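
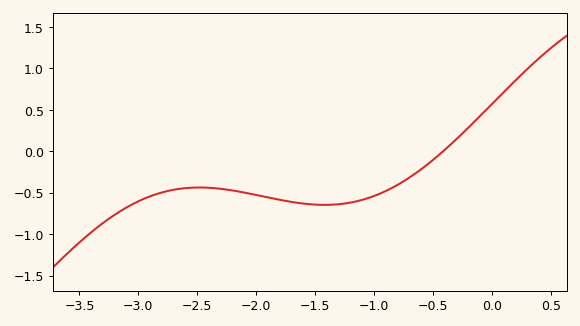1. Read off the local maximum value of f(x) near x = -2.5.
-0.45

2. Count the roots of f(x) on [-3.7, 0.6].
1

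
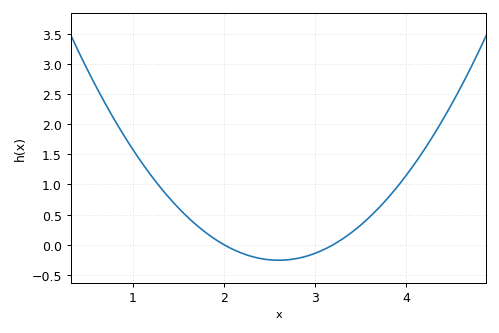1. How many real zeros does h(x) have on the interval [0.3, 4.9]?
2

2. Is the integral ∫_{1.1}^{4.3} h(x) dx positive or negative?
positive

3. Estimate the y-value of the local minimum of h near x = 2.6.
-0.25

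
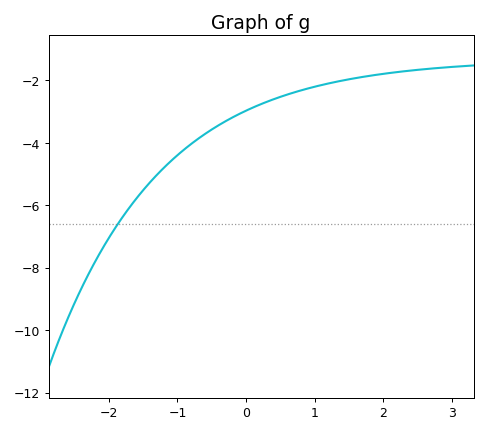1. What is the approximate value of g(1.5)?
-1.96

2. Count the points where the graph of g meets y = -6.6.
1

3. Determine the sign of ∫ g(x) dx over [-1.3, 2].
negative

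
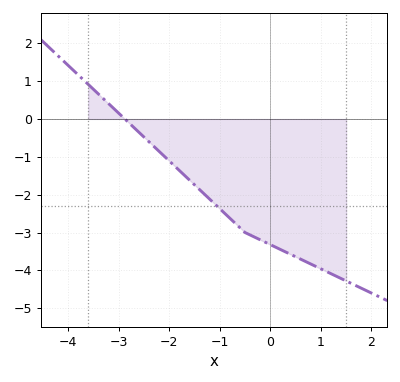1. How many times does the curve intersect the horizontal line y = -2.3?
1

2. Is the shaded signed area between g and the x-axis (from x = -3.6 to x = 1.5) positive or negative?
negative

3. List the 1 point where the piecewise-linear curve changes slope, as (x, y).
(-0.5, -3)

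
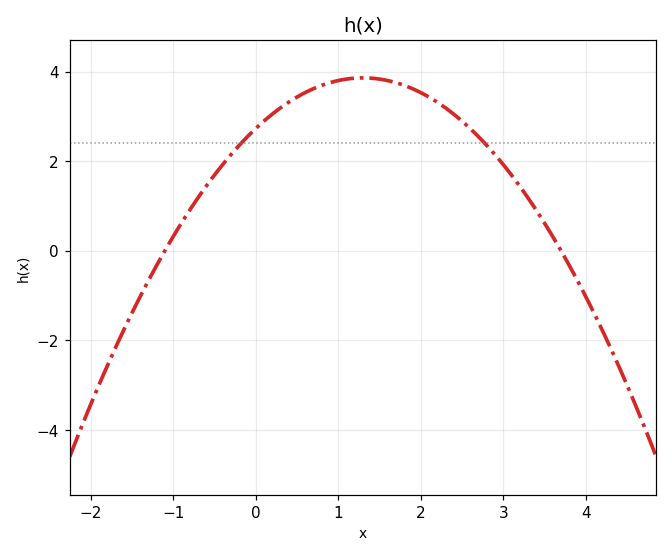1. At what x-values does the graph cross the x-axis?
-1.1, 3.7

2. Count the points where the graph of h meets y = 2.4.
2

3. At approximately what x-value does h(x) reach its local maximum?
1.3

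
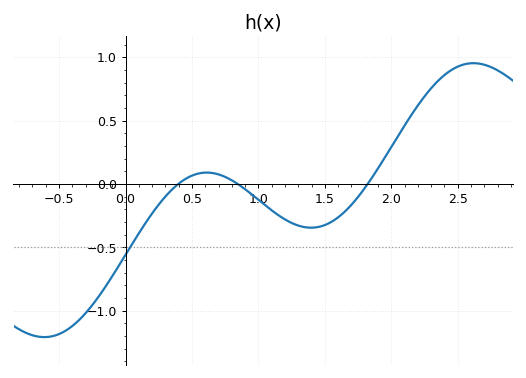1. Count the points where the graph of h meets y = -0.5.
1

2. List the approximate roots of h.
0.4, 0.8, 1.8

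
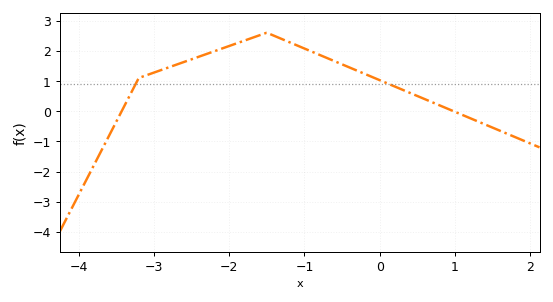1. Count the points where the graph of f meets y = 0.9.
2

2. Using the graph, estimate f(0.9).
0.1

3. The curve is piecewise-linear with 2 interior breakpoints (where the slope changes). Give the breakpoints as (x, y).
(-3.2, 1.1); (-1.5, 2.6)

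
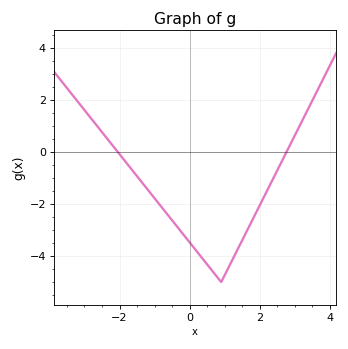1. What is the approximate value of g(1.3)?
-3.93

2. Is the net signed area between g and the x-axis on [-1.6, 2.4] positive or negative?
negative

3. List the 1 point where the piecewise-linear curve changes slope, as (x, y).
(0.9, -5)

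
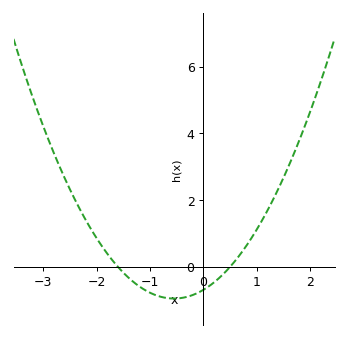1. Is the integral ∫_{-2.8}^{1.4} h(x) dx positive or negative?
positive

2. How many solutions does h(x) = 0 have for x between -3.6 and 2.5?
2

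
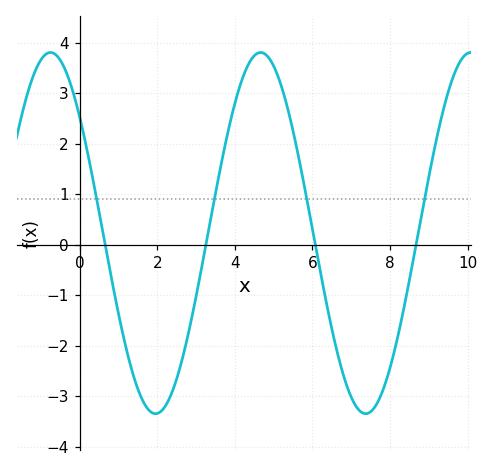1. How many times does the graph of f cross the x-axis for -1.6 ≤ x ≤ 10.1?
4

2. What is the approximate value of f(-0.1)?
2.8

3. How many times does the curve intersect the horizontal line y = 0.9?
4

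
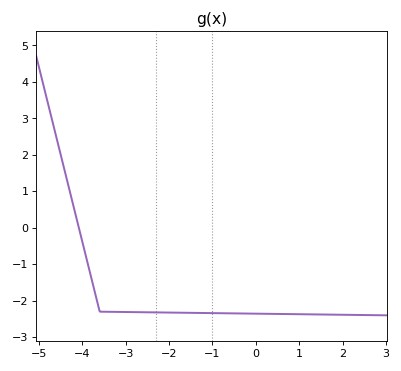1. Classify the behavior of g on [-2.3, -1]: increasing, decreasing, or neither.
decreasing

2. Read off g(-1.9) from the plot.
-2.33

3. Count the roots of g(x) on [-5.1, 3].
1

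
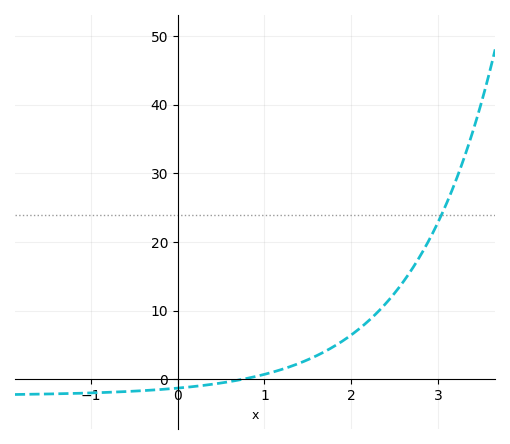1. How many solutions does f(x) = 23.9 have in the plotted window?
1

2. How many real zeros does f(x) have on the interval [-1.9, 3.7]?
1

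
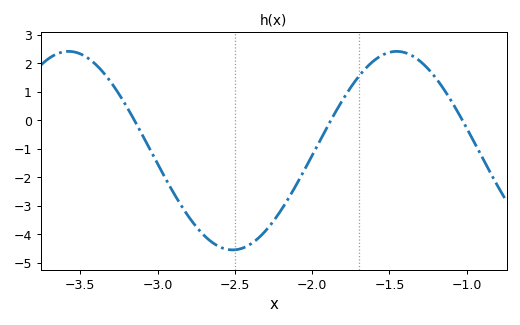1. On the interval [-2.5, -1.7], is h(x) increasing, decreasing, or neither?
increasing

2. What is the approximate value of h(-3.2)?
0.5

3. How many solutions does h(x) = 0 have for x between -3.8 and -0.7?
3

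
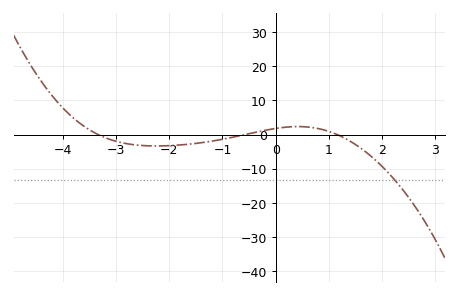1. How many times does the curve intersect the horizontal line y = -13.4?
1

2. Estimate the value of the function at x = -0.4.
1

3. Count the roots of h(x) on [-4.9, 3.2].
3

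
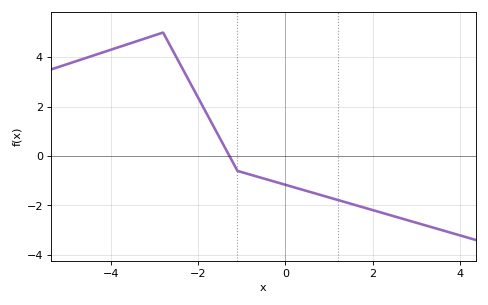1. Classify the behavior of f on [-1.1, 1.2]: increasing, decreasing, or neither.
decreasing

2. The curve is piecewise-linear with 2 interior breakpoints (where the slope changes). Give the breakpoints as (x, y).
(-2.8, 5); (-1.1, -0.6)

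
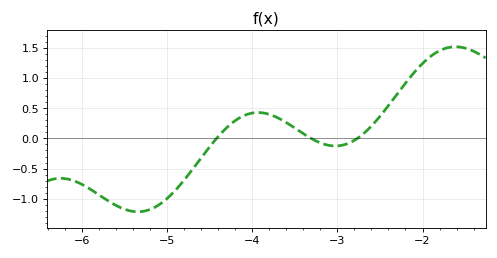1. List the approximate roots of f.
-4.42, -3.31, -2.76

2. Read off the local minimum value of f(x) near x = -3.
-0.125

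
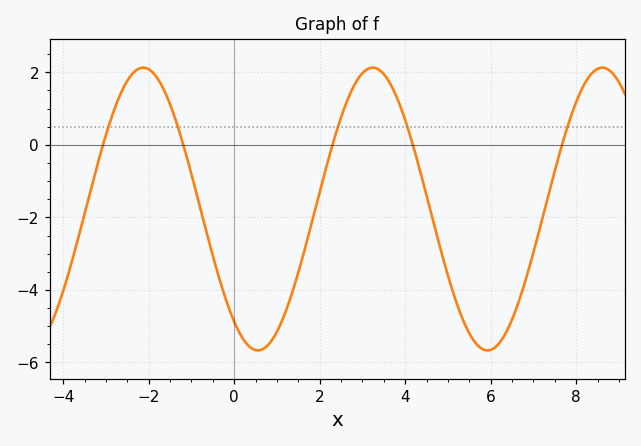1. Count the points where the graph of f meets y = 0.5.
5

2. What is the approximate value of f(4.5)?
-1.39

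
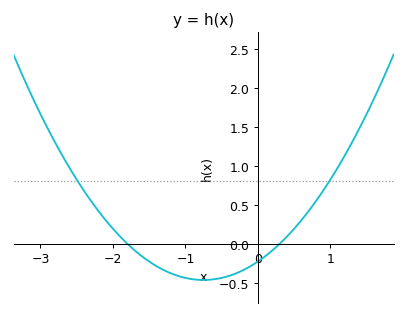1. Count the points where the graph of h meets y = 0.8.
2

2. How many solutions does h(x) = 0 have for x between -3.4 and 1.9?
2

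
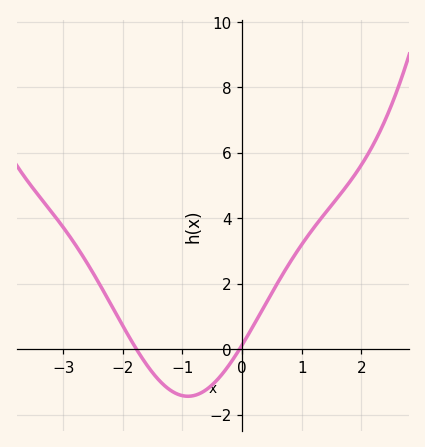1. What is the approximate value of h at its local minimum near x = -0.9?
-1.4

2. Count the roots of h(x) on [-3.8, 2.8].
2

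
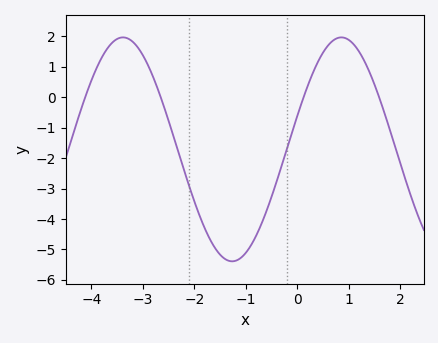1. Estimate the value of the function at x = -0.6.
-3.75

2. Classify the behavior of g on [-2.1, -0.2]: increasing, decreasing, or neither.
neither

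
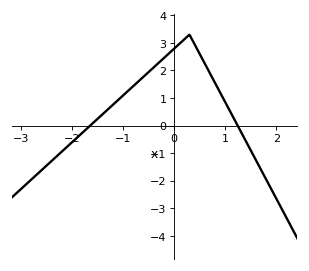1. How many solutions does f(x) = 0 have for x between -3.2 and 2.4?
2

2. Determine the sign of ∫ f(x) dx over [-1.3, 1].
positive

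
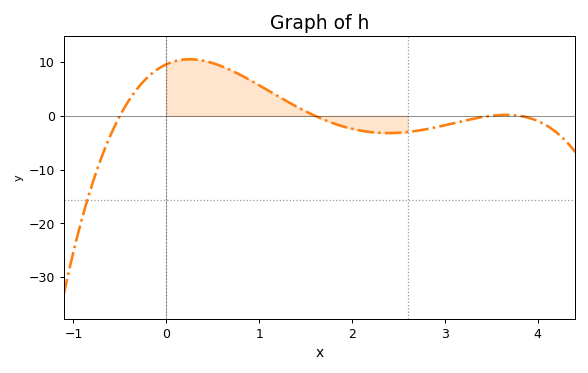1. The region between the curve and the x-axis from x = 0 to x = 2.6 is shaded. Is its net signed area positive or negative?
positive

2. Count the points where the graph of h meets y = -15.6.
1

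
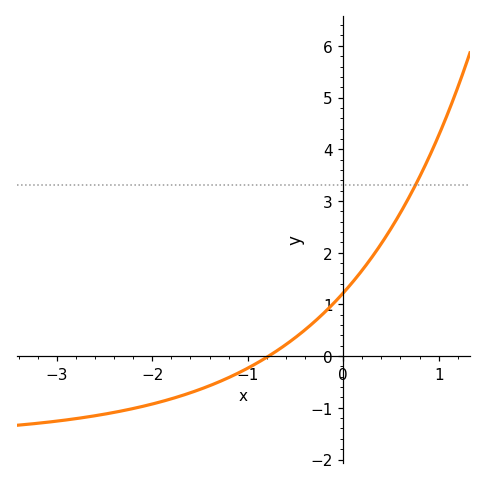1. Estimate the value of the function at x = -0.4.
0.508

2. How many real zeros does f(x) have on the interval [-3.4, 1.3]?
1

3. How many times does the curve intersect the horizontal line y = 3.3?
1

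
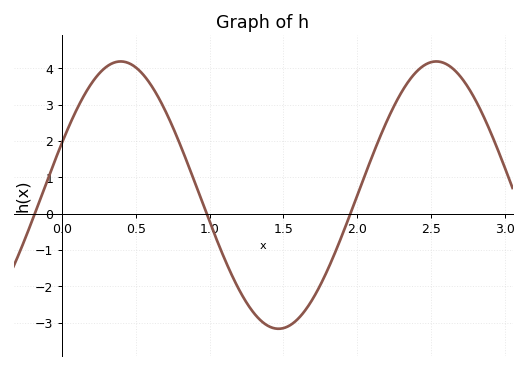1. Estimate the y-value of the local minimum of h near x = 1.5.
-3.17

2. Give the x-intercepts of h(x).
-0.183, 0.98, 1.95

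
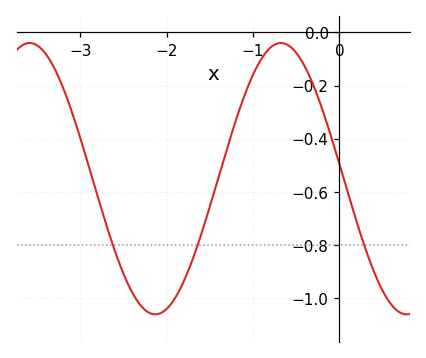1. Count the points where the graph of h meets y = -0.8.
3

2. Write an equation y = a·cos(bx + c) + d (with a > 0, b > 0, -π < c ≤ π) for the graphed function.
y = 0.51cos(2.16x + 1.46) - 0.55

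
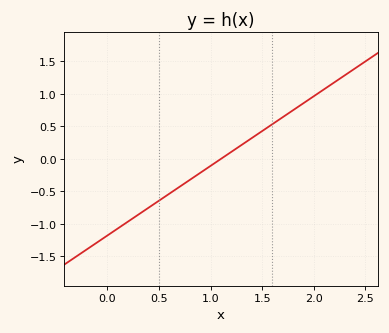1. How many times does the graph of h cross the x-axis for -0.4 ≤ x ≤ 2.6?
1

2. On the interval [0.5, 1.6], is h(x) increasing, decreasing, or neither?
increasing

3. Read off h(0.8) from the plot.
-0.321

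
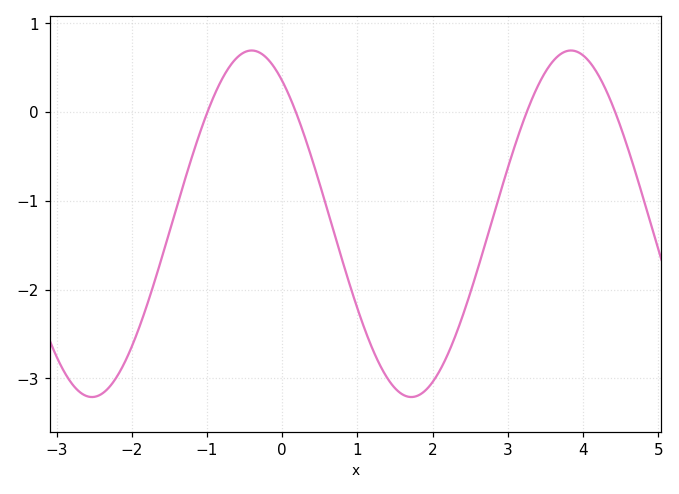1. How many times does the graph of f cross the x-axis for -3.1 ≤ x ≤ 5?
4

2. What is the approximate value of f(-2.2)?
-2.98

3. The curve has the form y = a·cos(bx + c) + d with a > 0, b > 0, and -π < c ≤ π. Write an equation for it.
y = 1.95cos(1.48x + 0.6) - 1.26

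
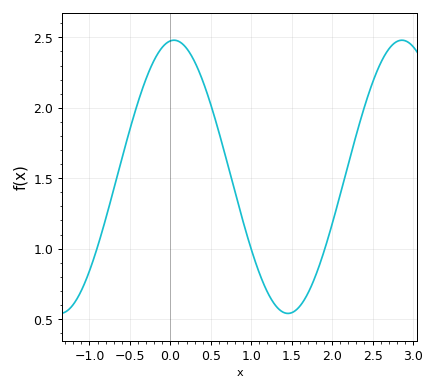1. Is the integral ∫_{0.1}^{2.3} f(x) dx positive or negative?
positive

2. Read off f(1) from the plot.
0.996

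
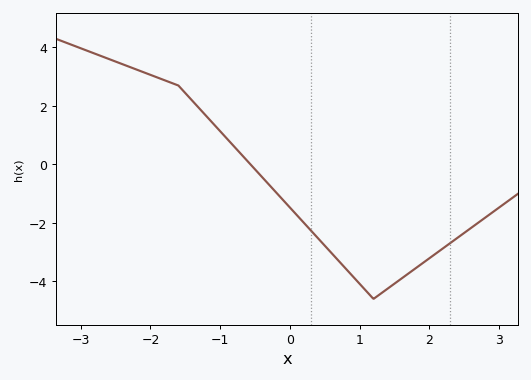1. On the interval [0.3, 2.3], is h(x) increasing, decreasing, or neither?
neither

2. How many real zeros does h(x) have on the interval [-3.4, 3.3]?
1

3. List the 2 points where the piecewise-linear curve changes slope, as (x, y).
(-1.6, 2.7); (1.2, -4.6)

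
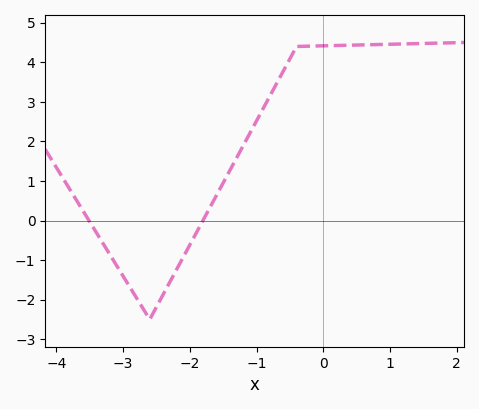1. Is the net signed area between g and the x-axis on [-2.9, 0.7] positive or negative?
positive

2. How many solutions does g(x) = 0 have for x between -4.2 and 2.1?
2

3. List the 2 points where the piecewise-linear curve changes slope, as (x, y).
(-2.6, -2.5); (-0.4, 4.4)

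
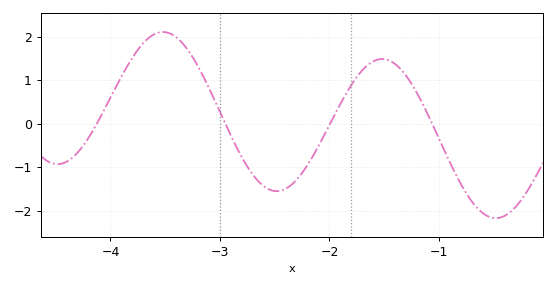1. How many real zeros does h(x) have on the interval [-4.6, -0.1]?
4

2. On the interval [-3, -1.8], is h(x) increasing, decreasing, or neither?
neither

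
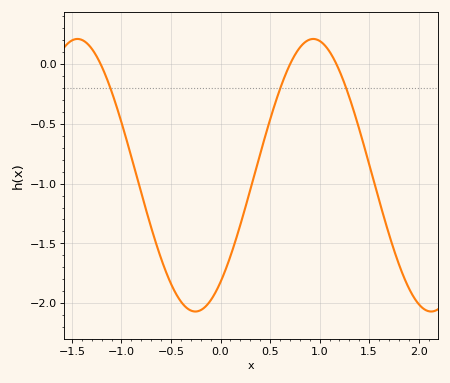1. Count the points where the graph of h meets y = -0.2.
3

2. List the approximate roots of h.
-1.21, 0.702, 1.17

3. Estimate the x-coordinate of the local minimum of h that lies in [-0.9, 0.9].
-0.254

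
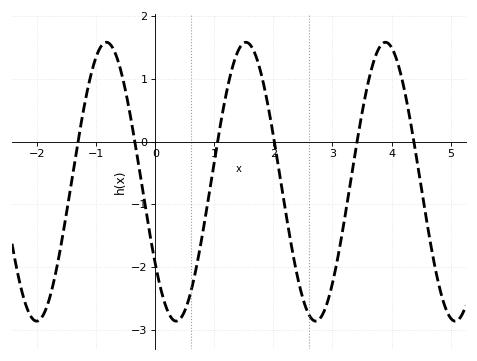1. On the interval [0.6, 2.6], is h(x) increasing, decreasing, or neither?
neither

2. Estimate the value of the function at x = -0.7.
1.5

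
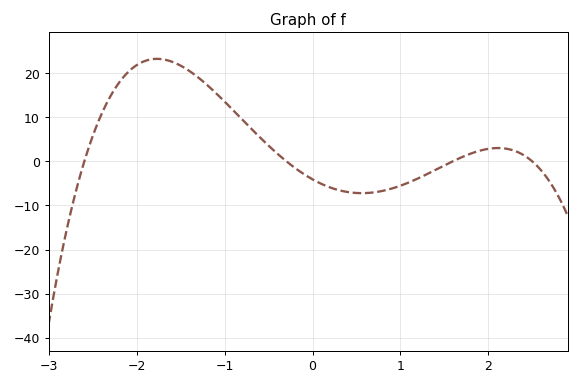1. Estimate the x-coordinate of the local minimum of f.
0.6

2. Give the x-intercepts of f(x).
-2.6, -0.3, 1.6, 2.5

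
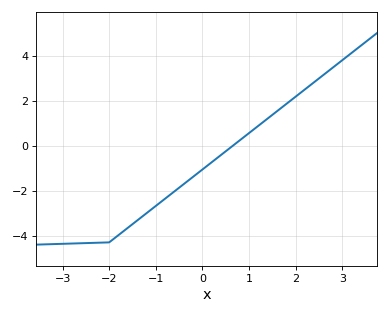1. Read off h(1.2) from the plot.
0.8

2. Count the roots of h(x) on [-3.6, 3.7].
1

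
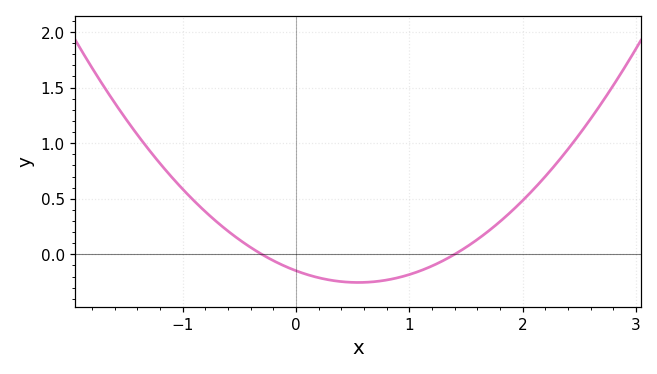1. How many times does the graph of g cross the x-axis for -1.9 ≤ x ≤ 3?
2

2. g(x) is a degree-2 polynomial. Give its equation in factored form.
y = 0.35(x + 0.3)(x - 1.4)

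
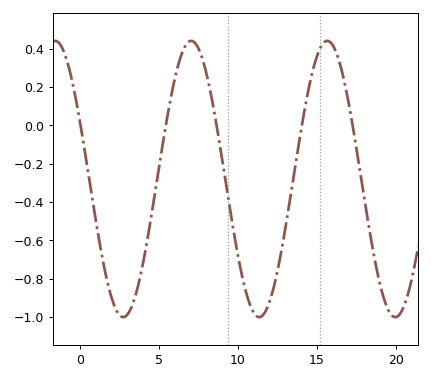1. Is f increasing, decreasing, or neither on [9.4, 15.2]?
neither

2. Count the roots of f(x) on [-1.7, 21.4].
5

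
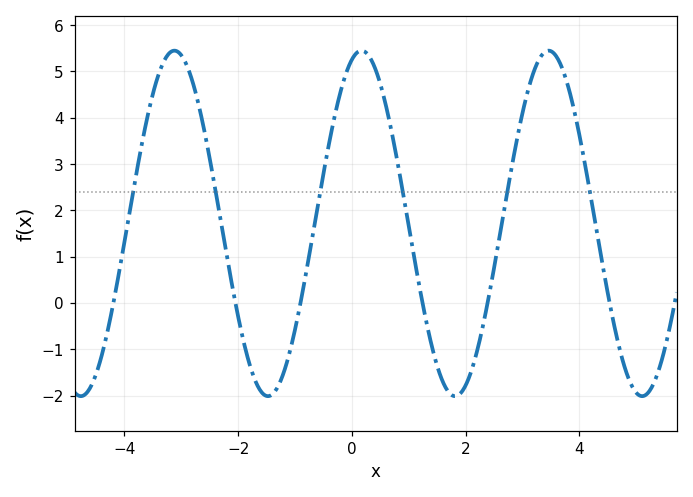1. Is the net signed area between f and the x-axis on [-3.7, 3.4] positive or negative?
positive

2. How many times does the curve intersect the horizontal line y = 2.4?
6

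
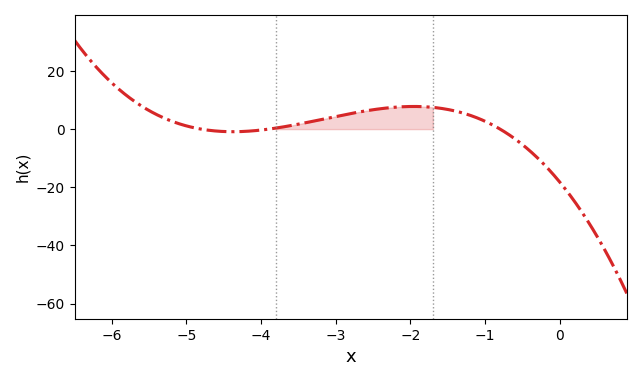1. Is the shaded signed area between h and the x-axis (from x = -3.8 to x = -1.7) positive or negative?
positive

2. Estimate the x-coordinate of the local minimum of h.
-4.38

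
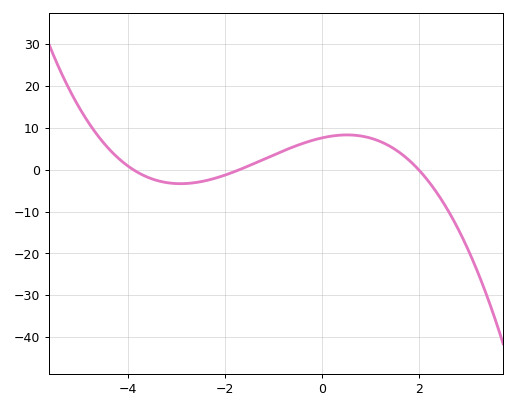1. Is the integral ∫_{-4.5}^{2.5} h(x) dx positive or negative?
positive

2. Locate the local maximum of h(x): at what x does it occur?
0.6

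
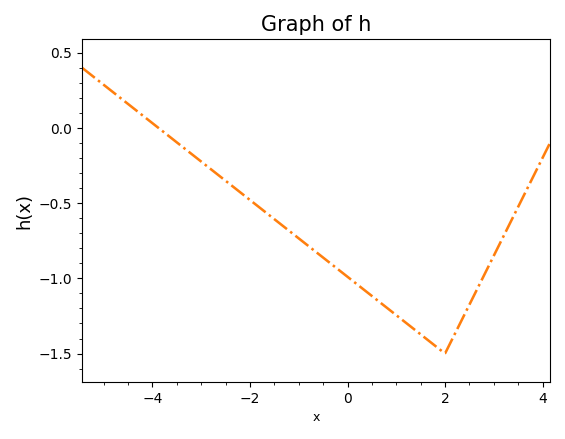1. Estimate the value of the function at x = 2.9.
-0.915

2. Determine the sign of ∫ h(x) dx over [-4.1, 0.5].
negative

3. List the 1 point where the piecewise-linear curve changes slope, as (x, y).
(2, -1.5)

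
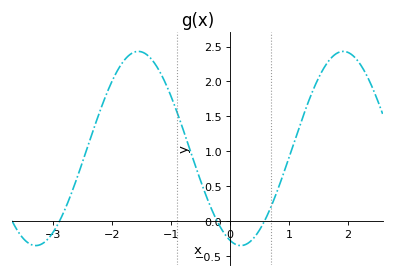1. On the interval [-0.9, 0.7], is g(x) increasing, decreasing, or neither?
neither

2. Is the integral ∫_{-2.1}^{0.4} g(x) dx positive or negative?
positive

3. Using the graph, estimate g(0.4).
-0.25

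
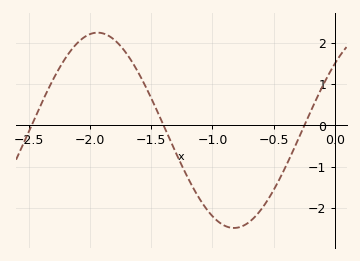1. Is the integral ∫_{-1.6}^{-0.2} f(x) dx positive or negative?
negative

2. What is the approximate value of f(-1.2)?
-1.27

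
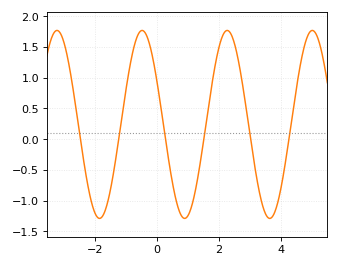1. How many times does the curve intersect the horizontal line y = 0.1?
6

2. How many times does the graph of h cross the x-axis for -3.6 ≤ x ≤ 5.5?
6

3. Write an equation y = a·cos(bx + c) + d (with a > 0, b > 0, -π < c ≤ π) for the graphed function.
y = 1.53cos(2.29x + 1.09) + 0.24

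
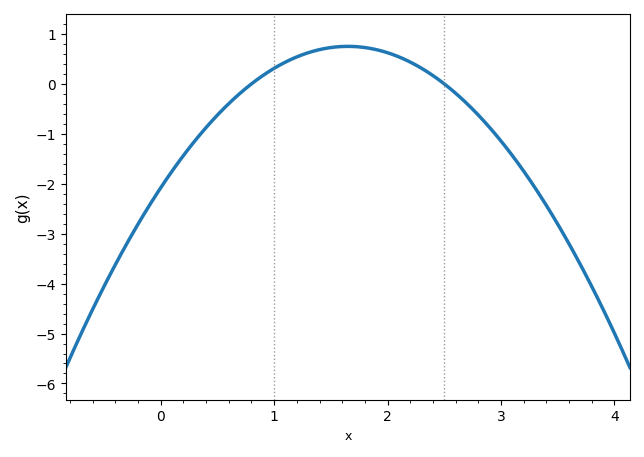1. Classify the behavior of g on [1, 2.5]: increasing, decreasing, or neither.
neither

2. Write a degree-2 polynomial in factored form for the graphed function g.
y = -1.04(x - 0.8)(x - 2.5)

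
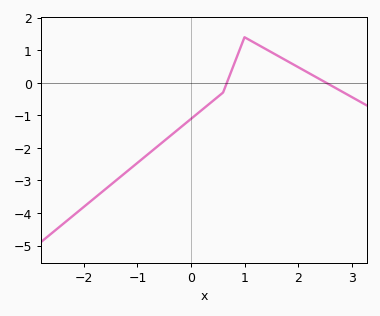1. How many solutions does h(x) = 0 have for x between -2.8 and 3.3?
2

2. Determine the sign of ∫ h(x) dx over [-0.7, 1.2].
negative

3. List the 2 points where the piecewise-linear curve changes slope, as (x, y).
(0.6, -0.3); (1, 1.4)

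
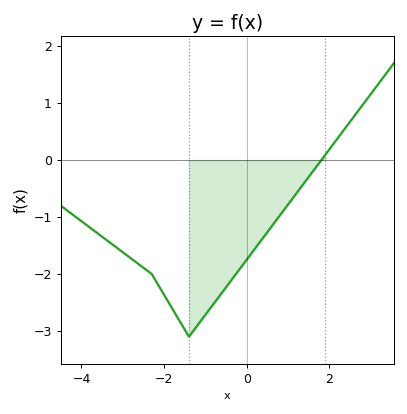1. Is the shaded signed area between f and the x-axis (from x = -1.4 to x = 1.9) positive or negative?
negative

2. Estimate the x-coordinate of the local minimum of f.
-1.4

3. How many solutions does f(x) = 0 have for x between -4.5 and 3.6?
1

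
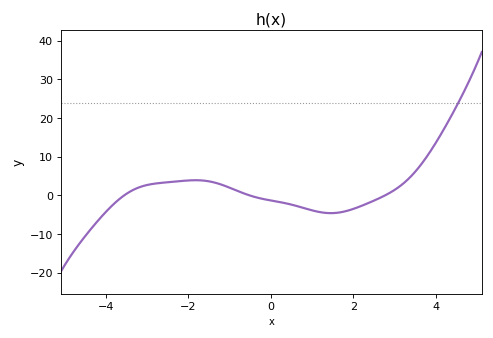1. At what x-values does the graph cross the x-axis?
-3.6, -0.6, 2.8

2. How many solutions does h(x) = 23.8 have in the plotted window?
1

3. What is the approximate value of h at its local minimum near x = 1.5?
-5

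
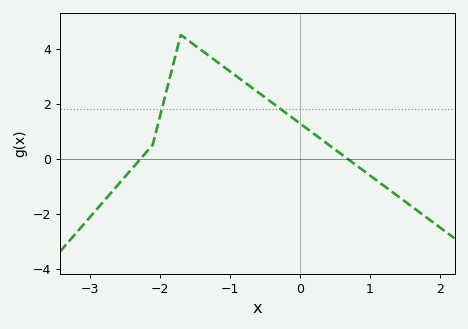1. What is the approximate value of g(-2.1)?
0.4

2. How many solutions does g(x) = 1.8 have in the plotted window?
2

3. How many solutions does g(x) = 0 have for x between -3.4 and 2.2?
2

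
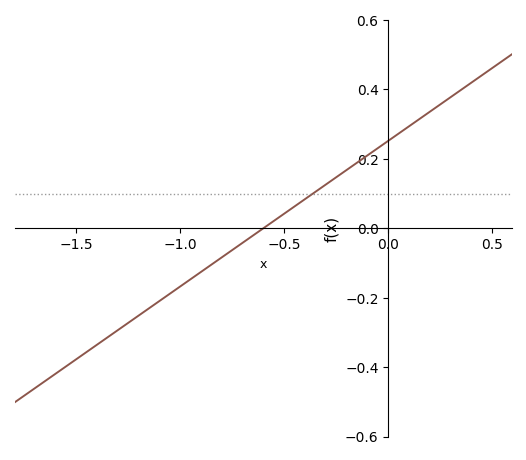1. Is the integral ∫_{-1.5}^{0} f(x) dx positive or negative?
negative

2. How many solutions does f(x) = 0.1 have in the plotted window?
1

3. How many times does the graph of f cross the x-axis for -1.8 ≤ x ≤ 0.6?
1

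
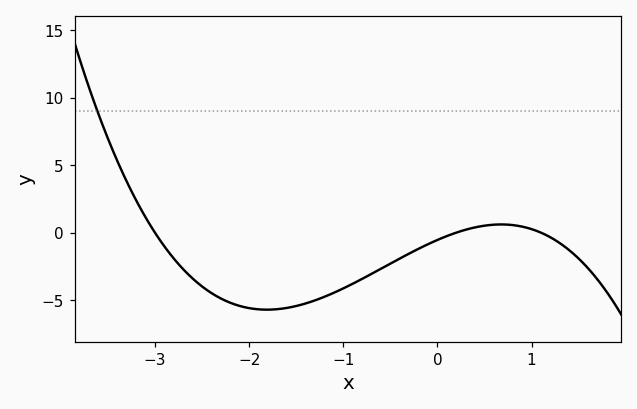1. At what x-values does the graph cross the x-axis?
-3, 0.2, 1.1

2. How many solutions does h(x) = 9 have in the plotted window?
1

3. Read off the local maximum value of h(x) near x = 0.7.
0.608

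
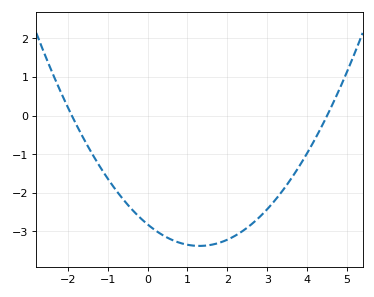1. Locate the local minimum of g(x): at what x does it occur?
1.3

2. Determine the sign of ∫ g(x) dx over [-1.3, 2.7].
negative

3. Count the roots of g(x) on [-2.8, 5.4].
2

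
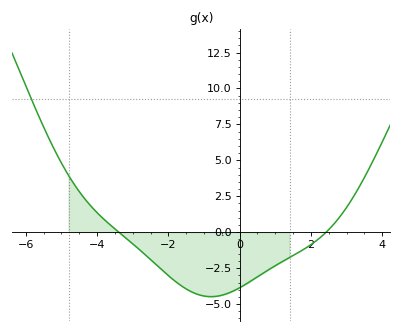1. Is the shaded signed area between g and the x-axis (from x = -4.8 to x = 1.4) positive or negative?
negative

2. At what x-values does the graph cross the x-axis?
-3.39, 2.43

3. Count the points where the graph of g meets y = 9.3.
1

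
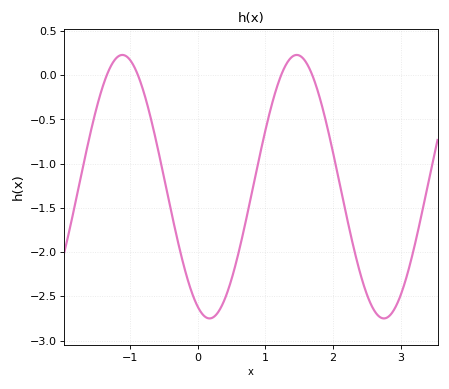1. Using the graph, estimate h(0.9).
-0.95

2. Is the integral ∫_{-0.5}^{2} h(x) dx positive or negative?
negative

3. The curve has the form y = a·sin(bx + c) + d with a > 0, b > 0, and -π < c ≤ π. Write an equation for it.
y = 1.49sin(2.4x - 2) - 1.26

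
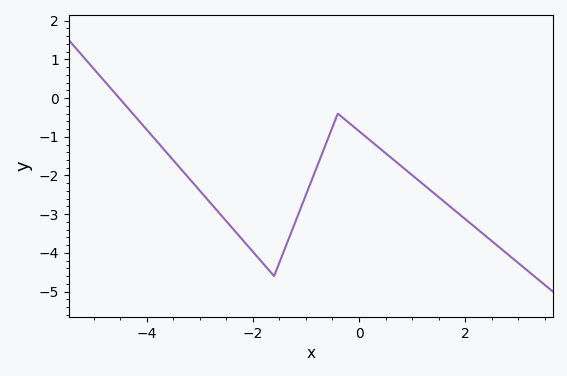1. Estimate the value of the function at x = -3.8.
-1.1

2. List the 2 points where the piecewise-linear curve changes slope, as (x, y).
(-1.6, -4.6); (-0.4, -0.4)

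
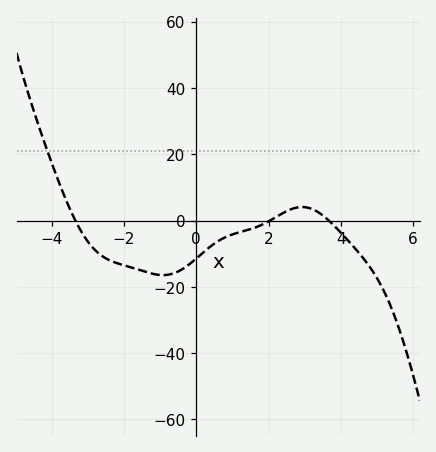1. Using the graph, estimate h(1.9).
-0.793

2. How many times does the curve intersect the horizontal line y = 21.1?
1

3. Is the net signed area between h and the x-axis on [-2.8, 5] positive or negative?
negative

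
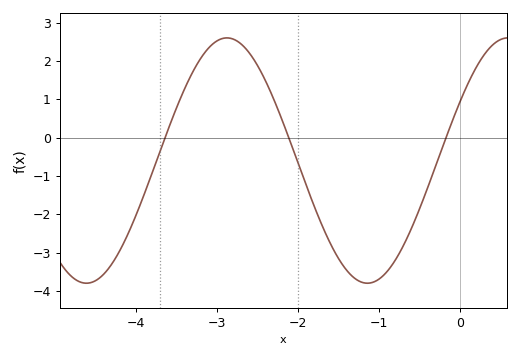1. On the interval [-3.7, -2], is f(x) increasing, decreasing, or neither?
neither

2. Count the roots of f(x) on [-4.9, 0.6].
3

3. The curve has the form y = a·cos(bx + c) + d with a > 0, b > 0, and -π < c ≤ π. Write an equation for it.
y = 3.2cos(1.81x - 1.07) - 0.6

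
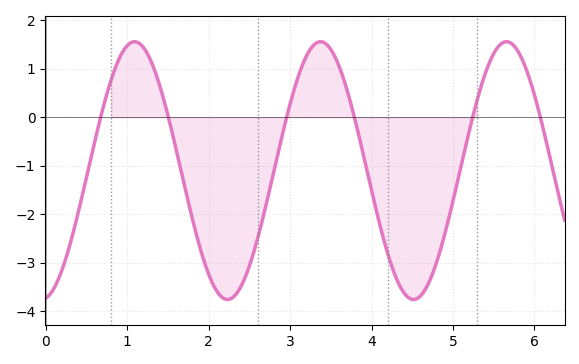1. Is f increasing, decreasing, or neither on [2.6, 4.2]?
neither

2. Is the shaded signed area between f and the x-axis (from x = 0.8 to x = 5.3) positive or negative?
negative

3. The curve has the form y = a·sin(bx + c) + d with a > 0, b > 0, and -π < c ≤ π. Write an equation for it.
y = 2.66sin(2.75x - 1.42) - 1.1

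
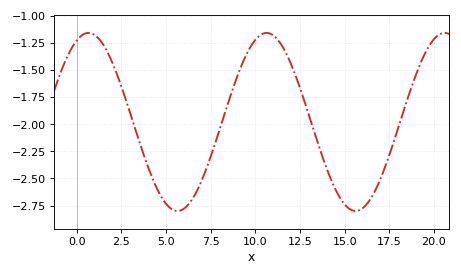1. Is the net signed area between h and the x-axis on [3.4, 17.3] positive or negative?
negative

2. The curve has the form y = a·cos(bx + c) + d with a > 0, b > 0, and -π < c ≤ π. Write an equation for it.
y = 0.82cos(0.63x - 0.412) - 1.98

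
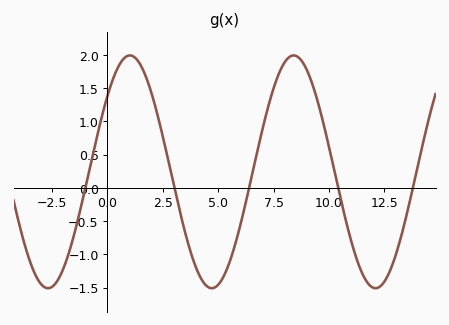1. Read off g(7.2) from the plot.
1.15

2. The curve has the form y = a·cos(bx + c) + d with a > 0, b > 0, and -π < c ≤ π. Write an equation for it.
y = 1.75cos(0.85x - 0.86) + 0.24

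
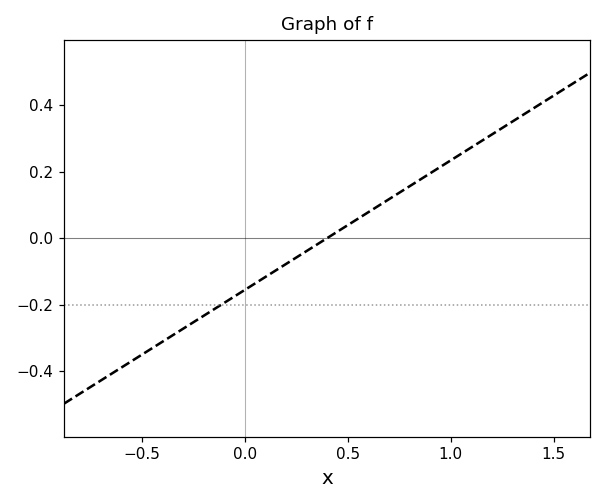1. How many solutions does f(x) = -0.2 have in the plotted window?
1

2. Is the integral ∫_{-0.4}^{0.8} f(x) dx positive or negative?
negative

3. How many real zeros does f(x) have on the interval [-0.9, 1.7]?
1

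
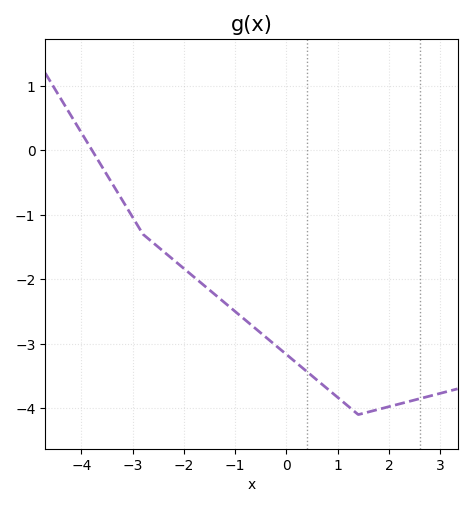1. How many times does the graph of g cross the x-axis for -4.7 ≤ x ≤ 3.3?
1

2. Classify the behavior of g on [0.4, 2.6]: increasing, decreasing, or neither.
neither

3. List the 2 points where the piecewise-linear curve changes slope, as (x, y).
(-2.8, -1.3); (1.4, -4.1)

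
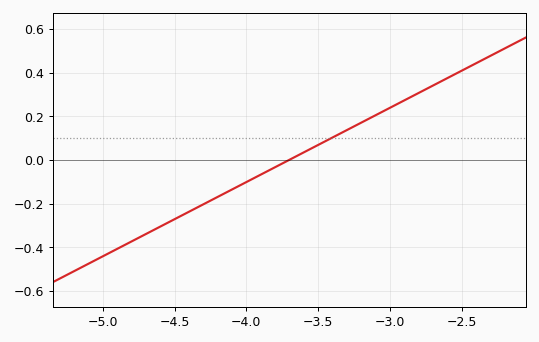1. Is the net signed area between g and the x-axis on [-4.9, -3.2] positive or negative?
negative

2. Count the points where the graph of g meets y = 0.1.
1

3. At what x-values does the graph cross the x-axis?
-3.7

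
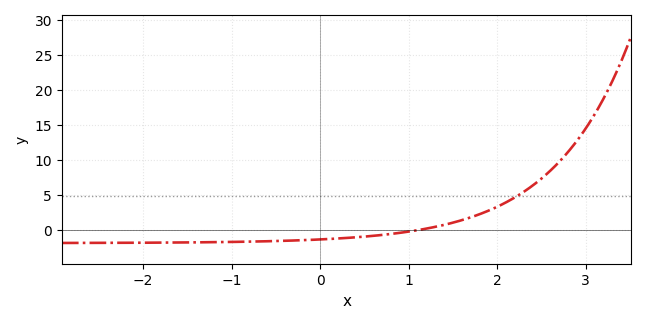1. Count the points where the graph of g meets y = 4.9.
1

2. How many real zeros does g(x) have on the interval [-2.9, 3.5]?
1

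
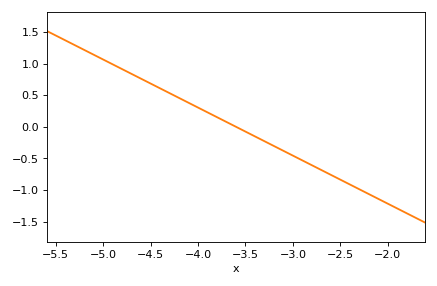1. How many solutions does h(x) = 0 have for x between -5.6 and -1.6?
1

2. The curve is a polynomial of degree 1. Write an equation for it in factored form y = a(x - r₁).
y = -0.76(x + 3.6)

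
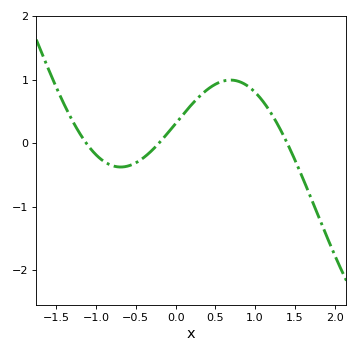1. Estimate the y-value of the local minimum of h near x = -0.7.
-0.4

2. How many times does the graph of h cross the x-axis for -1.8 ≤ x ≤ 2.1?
3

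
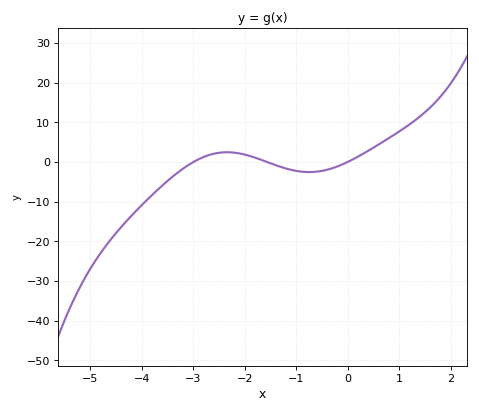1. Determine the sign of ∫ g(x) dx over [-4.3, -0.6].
negative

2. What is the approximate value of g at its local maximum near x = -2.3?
2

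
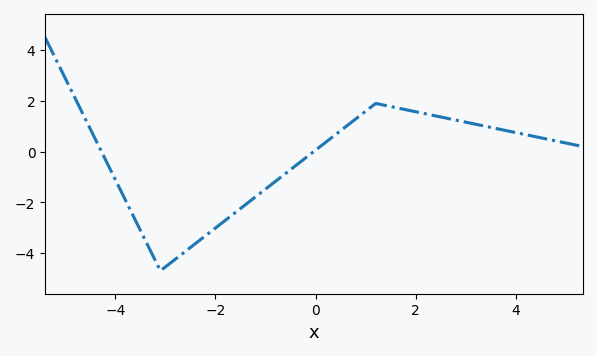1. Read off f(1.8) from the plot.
1.6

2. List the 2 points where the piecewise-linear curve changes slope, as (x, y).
(-3.1, -4.7); (1.2, 1.9)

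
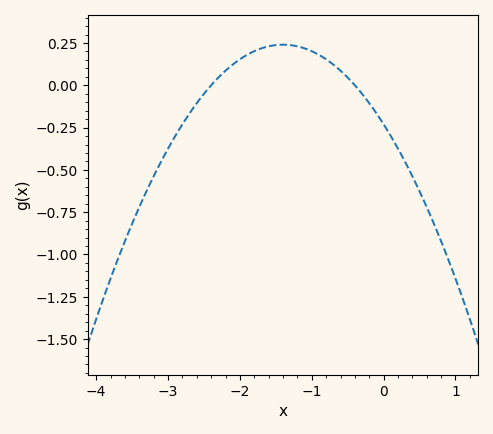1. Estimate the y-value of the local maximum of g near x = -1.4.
0.25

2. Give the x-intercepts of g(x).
-2.4, -0.4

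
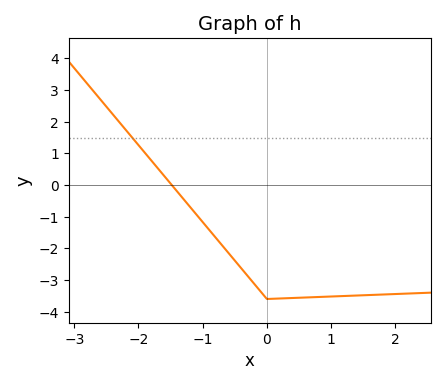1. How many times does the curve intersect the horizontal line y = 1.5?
1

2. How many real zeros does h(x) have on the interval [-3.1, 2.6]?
1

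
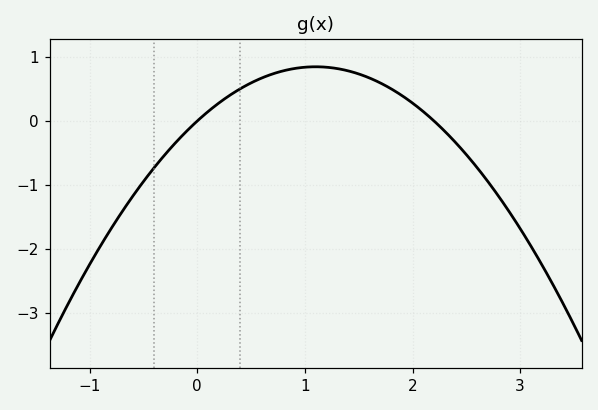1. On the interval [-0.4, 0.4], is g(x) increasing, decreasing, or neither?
increasing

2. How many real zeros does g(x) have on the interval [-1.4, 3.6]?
2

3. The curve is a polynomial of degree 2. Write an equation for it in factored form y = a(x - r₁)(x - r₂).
y = -0.7(x - 0)(x - 2.2)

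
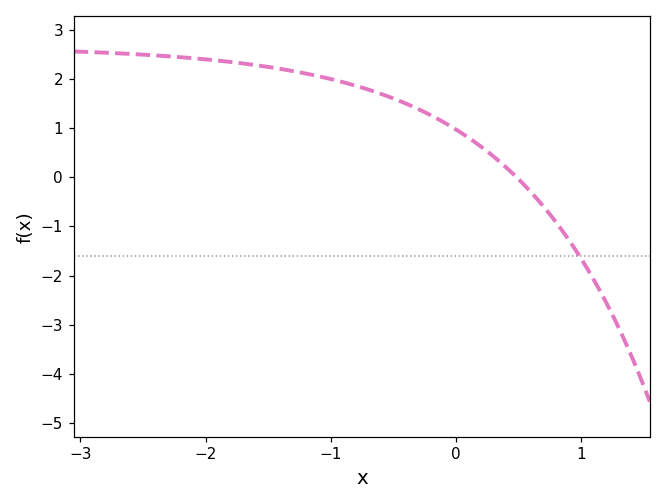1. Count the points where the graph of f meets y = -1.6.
1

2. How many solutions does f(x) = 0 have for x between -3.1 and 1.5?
1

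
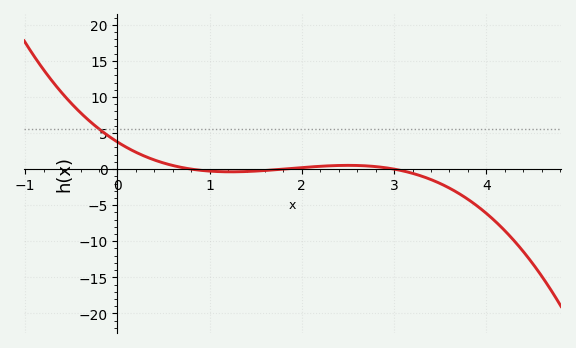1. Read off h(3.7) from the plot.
-3.5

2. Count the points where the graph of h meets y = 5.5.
1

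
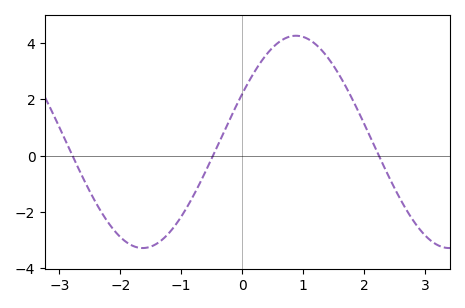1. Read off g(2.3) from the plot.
-0.2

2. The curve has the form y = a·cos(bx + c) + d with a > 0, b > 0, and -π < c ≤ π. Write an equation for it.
y = 3.78cos(1.2x - 1.1) + 0.49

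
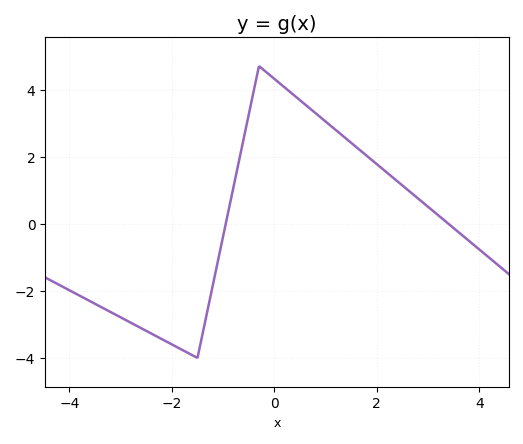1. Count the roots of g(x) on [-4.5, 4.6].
2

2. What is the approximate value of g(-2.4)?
-3.27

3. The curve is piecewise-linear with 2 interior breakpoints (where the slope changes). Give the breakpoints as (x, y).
(-1.5, -4); (-0.3, 4.7)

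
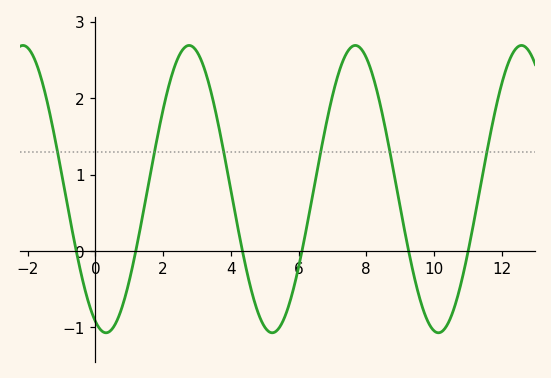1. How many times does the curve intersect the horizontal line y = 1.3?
6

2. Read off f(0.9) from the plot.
-0.6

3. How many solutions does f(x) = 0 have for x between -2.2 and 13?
6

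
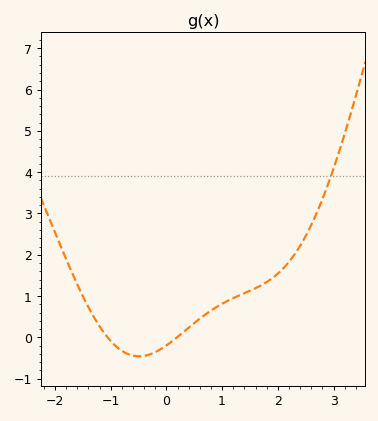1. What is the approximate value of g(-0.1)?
-0.3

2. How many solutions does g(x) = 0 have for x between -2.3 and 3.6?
2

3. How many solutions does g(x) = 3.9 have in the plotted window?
1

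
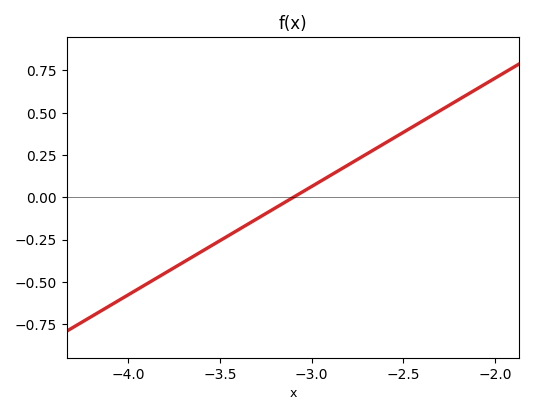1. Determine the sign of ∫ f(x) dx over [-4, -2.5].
negative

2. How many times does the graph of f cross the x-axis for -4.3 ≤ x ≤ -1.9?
1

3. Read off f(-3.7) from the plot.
-0.384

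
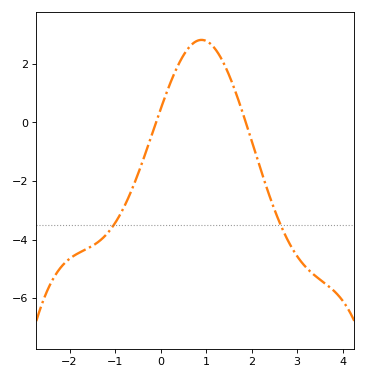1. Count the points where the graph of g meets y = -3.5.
2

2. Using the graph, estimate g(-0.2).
-0.4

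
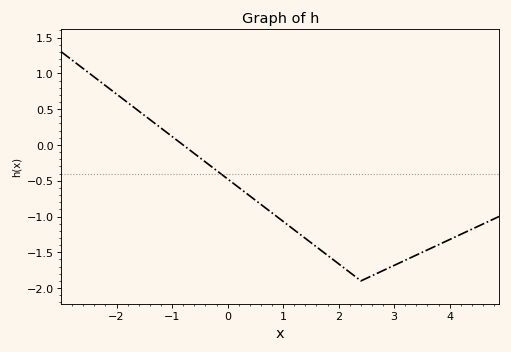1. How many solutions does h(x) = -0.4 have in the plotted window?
1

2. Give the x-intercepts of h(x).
-0.803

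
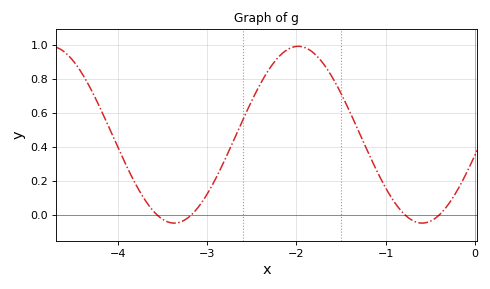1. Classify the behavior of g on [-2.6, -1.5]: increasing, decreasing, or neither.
neither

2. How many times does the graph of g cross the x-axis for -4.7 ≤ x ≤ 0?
4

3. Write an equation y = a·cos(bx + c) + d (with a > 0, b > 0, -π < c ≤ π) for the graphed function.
y = 0.52cos(2.26x - 1.81) + 0.47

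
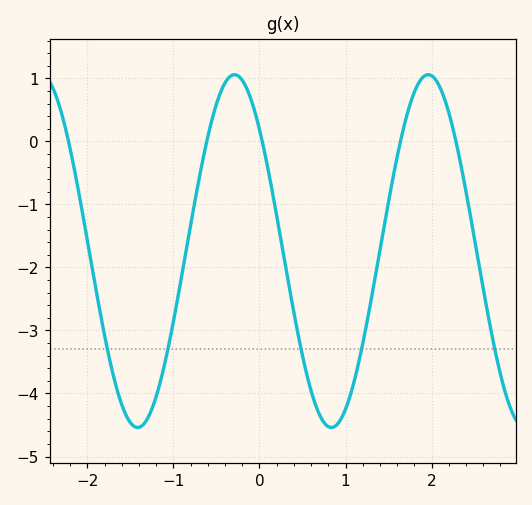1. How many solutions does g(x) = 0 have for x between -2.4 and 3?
5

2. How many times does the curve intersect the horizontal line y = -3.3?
5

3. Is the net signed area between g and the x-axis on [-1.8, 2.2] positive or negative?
negative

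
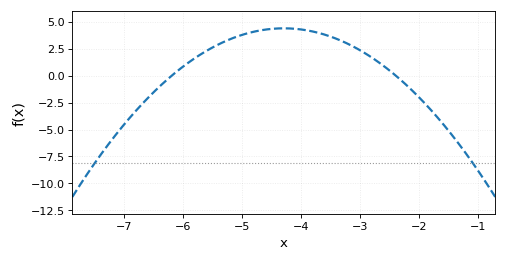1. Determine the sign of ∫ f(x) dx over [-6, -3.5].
positive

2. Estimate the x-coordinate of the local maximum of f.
-4.3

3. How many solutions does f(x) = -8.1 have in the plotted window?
2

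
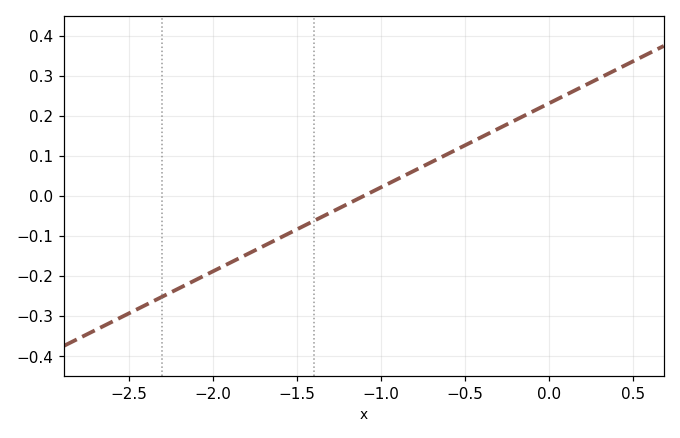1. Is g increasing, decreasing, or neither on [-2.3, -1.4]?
increasing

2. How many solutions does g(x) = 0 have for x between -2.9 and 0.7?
1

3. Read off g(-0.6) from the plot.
0.1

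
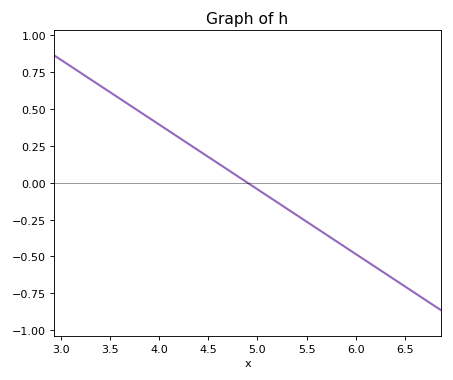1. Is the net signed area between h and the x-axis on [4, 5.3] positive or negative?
positive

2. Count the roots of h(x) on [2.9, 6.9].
1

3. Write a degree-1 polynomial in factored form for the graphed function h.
y = -0.44(x - 4.9)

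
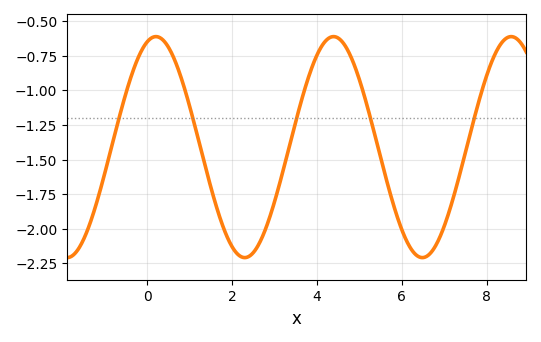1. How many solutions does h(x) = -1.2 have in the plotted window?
5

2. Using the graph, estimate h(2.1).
-2.18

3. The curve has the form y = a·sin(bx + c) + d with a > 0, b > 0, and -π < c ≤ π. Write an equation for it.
y = 0.8sin(1.5x + 1.3) - 1.41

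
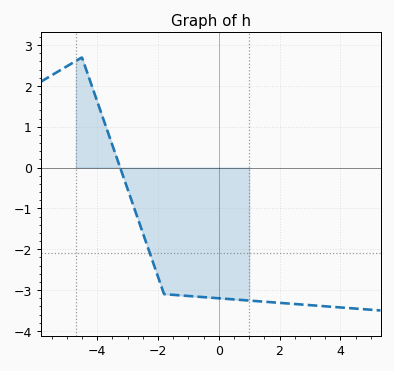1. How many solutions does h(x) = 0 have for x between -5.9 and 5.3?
1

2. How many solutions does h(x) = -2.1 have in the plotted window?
1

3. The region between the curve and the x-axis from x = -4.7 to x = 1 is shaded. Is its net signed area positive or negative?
negative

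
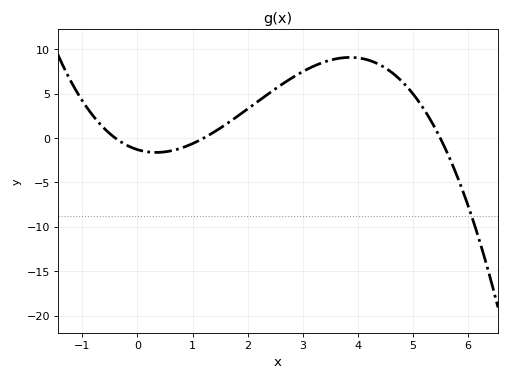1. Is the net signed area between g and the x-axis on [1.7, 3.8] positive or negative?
positive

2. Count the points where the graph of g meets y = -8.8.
1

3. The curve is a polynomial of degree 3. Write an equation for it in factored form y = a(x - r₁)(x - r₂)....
y = -0.49(x + 0.4)(x - 1.2)(x - 5.5)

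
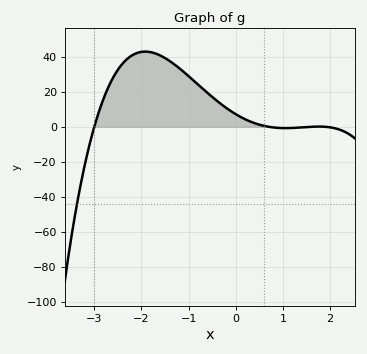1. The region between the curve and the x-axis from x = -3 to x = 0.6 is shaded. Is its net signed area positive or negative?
positive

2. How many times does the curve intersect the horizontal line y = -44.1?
1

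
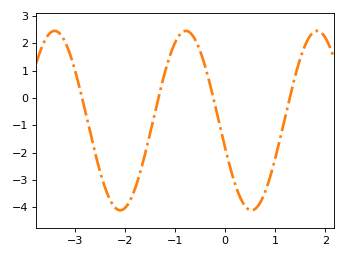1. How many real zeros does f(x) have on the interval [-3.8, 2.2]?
4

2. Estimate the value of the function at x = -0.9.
2.32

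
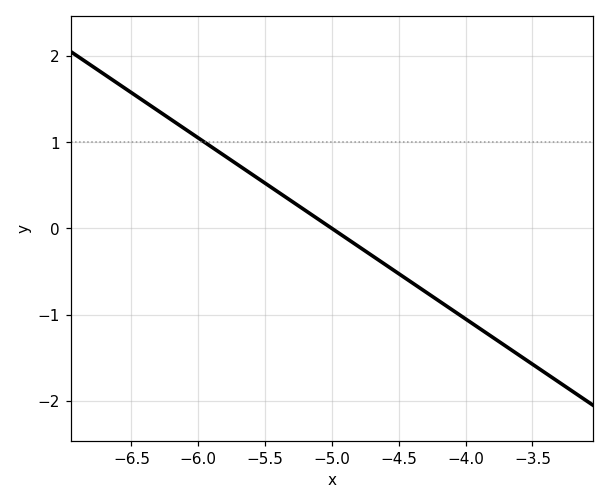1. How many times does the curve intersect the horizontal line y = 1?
1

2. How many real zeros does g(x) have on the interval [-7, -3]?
1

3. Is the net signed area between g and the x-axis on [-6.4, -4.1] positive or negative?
positive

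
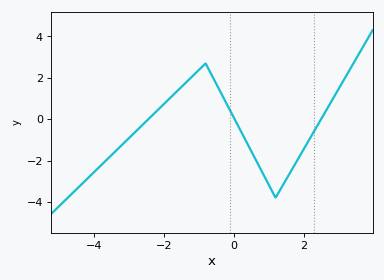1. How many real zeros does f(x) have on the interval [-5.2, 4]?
3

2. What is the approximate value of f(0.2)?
-0.6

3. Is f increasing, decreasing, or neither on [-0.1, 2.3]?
neither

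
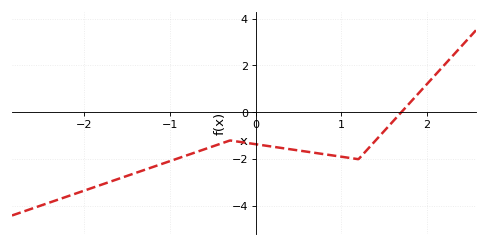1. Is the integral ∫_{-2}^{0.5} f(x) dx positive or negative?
negative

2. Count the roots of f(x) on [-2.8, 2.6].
1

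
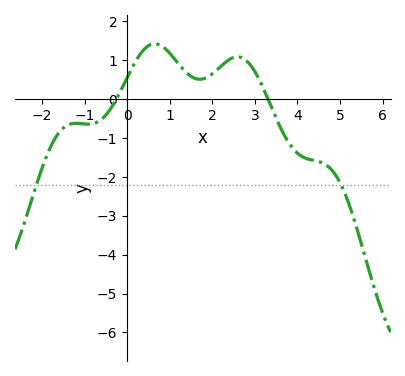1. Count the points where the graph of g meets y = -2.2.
2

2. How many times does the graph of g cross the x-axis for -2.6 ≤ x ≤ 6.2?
2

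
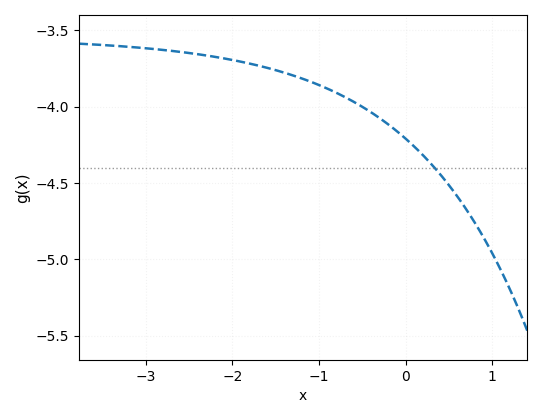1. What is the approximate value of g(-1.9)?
-3.7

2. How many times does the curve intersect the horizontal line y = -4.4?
1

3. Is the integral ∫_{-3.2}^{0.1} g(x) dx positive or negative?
negative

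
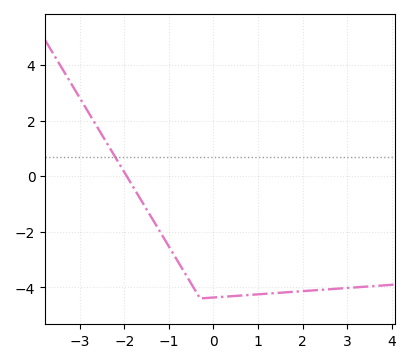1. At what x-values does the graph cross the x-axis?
-1.94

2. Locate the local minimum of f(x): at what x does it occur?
-0.299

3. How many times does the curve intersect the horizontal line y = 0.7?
1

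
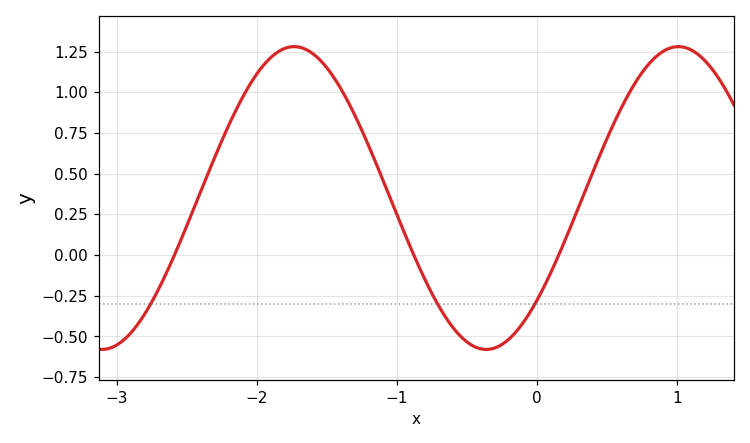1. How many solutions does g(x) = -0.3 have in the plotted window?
3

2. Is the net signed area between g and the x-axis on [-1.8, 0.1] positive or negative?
positive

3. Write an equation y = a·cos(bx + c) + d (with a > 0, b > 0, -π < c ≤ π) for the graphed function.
y = 0.93cos(2.29x - 2.31) + 0.35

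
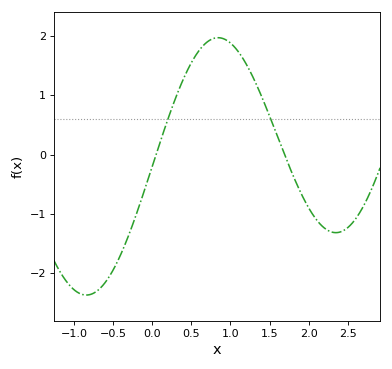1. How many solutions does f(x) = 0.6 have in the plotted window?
2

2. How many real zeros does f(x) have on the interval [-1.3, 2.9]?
2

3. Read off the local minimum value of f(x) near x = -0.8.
-2.4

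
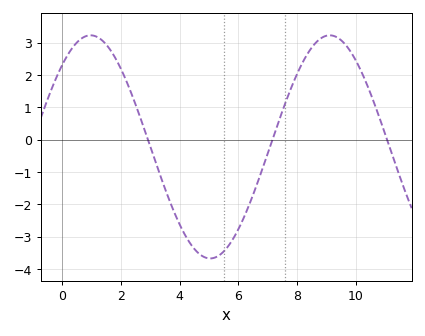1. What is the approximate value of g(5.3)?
-3.6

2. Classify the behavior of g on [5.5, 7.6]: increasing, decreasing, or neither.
increasing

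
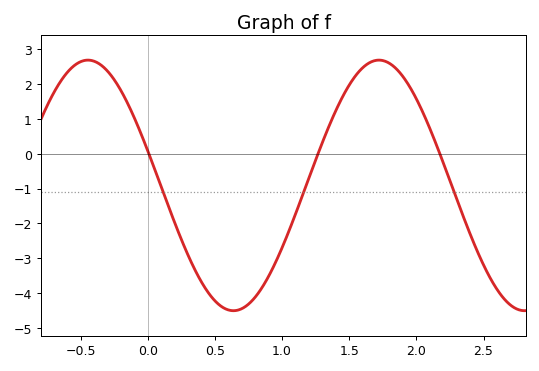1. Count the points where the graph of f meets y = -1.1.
3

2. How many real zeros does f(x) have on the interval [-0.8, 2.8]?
3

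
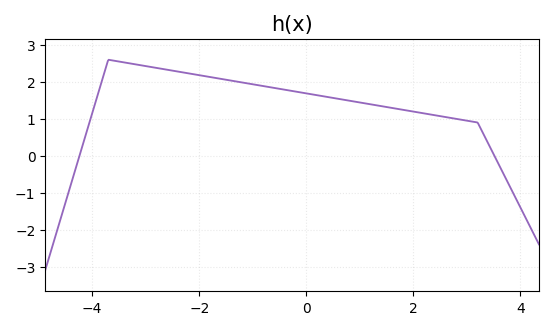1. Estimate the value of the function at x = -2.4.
2.28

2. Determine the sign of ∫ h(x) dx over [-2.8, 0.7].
positive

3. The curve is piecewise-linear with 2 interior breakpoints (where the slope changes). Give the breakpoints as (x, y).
(-3.7, 2.6); (3.2, 0.9)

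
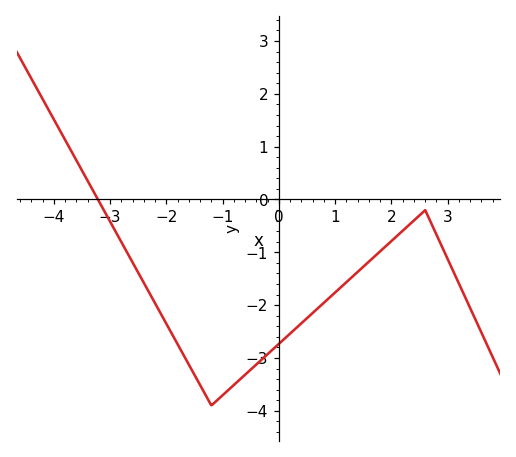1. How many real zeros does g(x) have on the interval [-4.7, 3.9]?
1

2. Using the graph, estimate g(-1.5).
-3.32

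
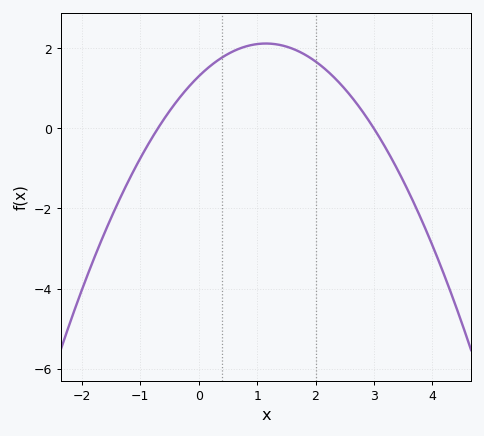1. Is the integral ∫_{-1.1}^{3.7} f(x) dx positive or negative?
positive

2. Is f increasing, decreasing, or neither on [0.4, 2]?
neither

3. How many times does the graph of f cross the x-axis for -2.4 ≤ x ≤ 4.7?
2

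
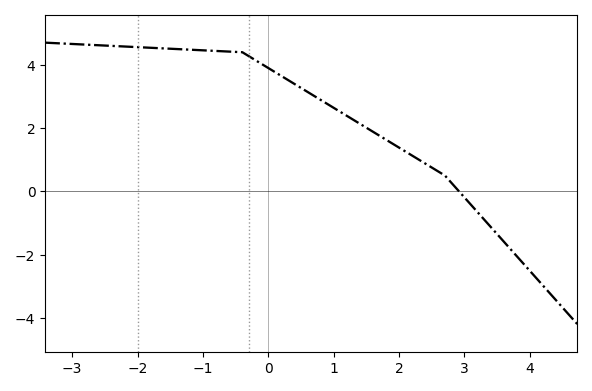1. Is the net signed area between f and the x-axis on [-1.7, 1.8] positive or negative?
positive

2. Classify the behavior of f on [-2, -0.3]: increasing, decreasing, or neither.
decreasing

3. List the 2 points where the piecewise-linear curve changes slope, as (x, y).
(-0.4, 4.4); (2.7, 0.5)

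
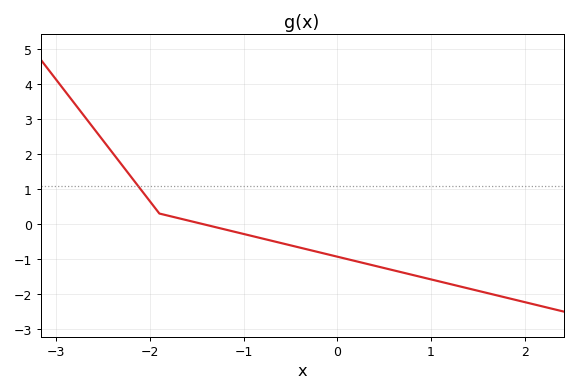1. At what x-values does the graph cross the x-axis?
-1.44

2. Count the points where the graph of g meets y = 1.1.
1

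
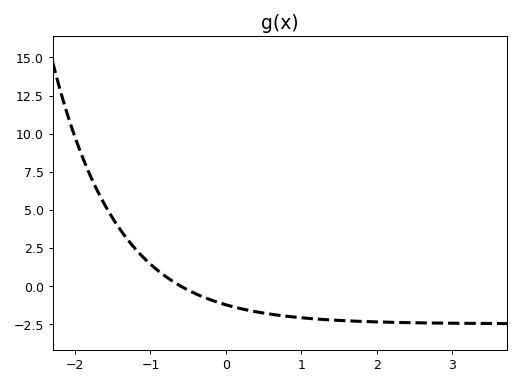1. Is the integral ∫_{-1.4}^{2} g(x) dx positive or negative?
negative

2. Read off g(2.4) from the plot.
-2.38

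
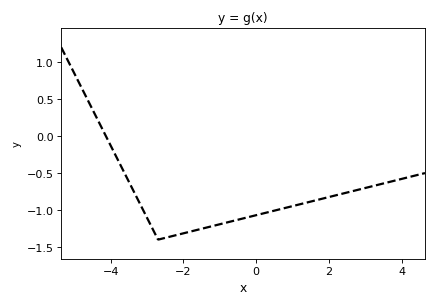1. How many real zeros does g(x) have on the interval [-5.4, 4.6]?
1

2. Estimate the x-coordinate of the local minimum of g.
-2.6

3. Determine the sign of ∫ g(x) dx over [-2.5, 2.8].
negative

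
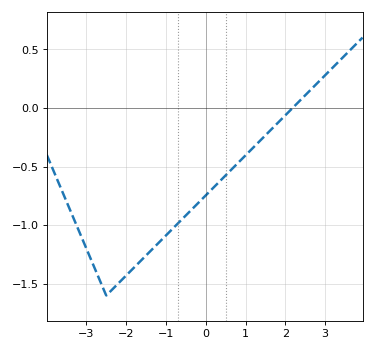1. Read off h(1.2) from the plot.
-0.336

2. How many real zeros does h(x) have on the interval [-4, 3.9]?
1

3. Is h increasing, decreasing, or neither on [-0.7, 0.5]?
increasing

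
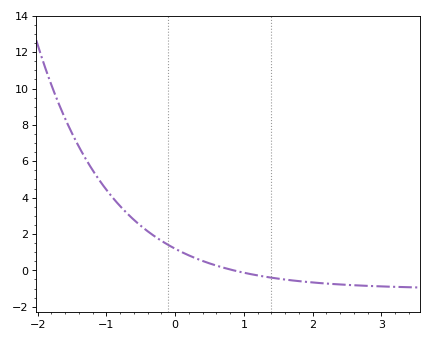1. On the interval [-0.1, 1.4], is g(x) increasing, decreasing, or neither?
decreasing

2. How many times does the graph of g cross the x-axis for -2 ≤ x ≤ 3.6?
1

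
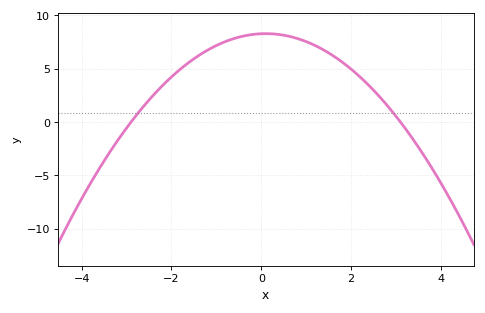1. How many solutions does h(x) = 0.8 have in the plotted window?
2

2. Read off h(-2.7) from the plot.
1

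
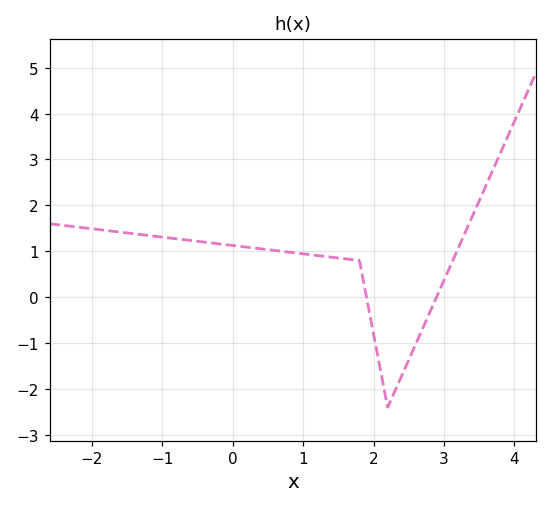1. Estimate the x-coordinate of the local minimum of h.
2.2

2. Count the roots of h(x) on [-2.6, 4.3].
2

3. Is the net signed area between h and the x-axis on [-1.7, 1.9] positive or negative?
positive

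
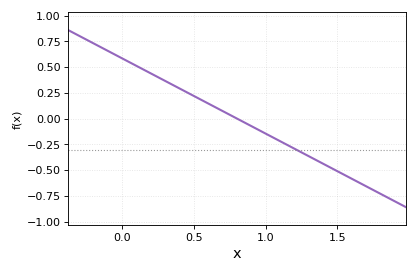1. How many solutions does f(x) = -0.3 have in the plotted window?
1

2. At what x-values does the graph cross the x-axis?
0.8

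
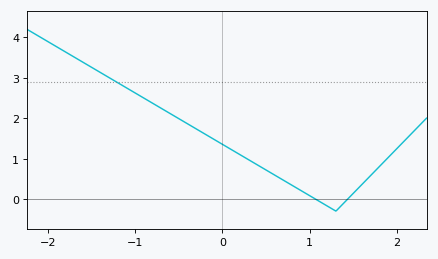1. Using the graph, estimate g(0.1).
1.2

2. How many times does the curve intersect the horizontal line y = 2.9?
1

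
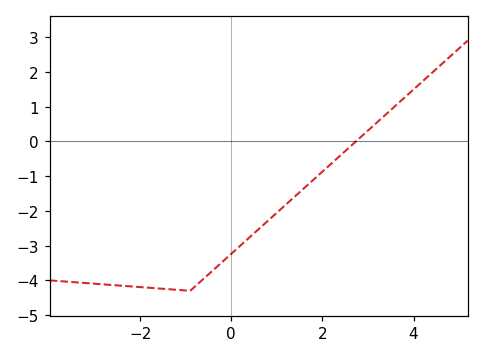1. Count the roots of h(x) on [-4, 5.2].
1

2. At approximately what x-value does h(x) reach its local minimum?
-0.902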